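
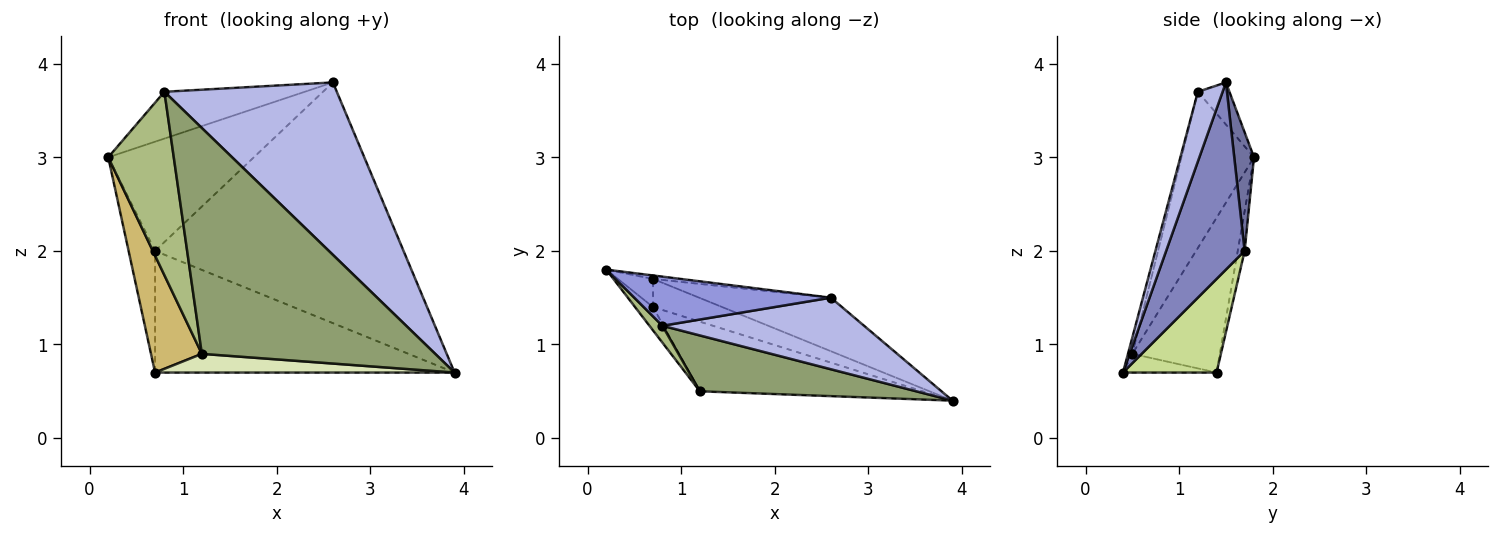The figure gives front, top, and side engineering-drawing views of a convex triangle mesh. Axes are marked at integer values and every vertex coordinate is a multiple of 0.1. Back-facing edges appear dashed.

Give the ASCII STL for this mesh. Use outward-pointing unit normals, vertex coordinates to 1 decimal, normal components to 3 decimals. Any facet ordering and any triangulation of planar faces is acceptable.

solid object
 facet normal 0.134 0.990 -0.032
  outer loop
   vertex 0.7 1.7 2.0
   vertex 0.2 1.8 3.0
   vertex 2.6 1.5 3.8
  endloop
 endfacet
 facet normal 0.295 0.933 -0.207
  outer loop
   vertex 0.7 1.7 2.0
   vertex 2.6 1.5 3.8
   vertex 3.9 0.4 0.7
  endloop
 endfacet
 facet normal -0.153 0.681 0.716
  outer loop
   vertex 0.8 1.2 3.7
   vertex 2.6 1.5 3.8
   vertex 0.2 1.8 3.0
  endloop
 endfacet
 facet normal 0.131 -0.916 0.380
  outer loop
   vertex 0.8 1.2 3.7
   vertex 3.9 0.4 0.7
   vertex 2.6 1.5 3.8
  endloop
 endfacet
 facet normal -0.018 -0.971 0.240
  outer loop
   vertex 1.2 0.5 0.9
   vertex 3.9 0.4 0.7
   vertex 0.8 1.2 3.7
  endloop
 endfacet
 facet normal -0.741 -0.669 0.061
  outer loop
   vertex 1.2 0.5 0.9
   vertex 0.8 1.2 3.7
   vertex 0.2 1.8 3.0
  endloop
 endfacet
 facet normal 0.291 0.932 -0.215
  outer loop
   vertex 0.7 1.4 0.7
   vertex 0.7 1.7 2.0
   vertex 3.9 0.4 0.7
  endloop
 endfacet
 facet normal -0.081 -0.259 -0.963
  outer loop
   vertex 0.7 1.4 0.7
   vertex 3.9 0.4 0.7
   vertex 1.2 0.5 0.9
  endloop
 endfacet
 facet normal -0.247 0.944 -0.218
  outer loop
   vertex 0.7 1.4 0.7
   vertex 0.2 1.8 3.0
   vertex 0.7 1.7 2.0
  endloop
 endfacet
 facet normal -0.860 -0.500 -0.100
  outer loop
   vertex 0.7 1.4 0.7
   vertex 1.2 0.5 0.9
   vertex 0.2 1.8 3.0
  endloop
 endfacet
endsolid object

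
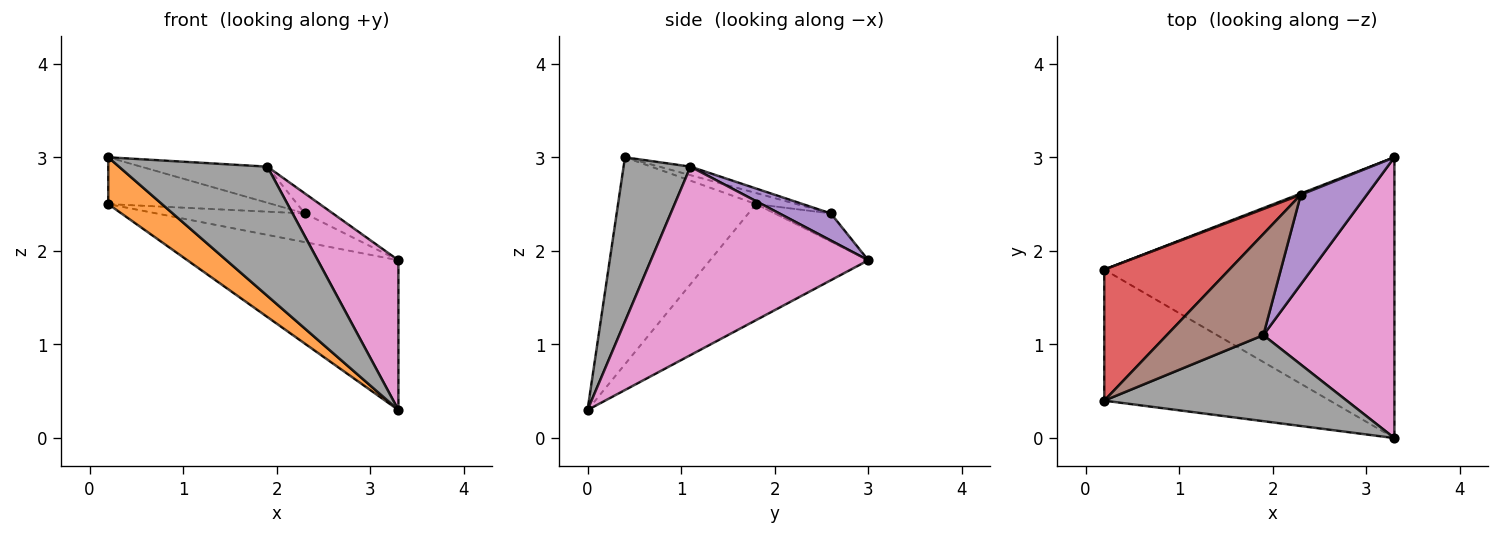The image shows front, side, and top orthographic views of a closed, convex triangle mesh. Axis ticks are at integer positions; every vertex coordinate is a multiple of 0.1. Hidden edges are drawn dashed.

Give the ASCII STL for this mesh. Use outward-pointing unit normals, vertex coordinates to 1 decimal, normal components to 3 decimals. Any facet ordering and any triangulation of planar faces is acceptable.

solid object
 facet normal -0.333 0.444 -0.832
  outer loop
   vertex 3.3 0.0 0.3
   vertex 0.2 1.8 2.5
   vertex 3.3 3.0 1.9
  endloop
 endfacet
 facet normal -0.654 -0.255 -0.713
  outer loop
   vertex 0.2 0.4 3.0
   vertex 0.2 1.8 2.5
   vertex 3.3 0.0 0.3
  endloop
 endfacet
 facet normal -0.354 0.934 0.039
  outer loop
   vertex 2.3 2.6 2.4
   vertex 3.3 3.0 1.9
   vertex 0.2 1.8 2.5
  endloop
 endfacet
 facet normal -0.083 0.335 0.938
  outer loop
   vertex 2.3 2.6 2.4
   vertex 0.2 1.8 2.5
   vertex 0.2 0.4 3.0
  endloop
 endfacet
 facet normal 0.372 0.203 0.906
  outer loop
   vertex 1.9 1.1 2.9
   vertex 3.3 3.0 1.9
   vertex 2.3 2.6 2.4
  endloop
 endfacet
 facet normal -0.083 0.335 0.939
  outer loop
   vertex 1.9 1.1 2.9
   vertex 2.3 2.6 2.4
   vertex 0.2 0.4 3.0
  endloop
 endfacet
 facet normal 0.785 -0.291 0.546
  outer loop
   vertex 1.9 1.1 2.9
   vertex 3.3 0.0 0.3
   vertex 3.3 3.0 1.9
  endloop
 endfacet
 facet normal 0.351 -0.779 0.519
  outer loop
   vertex 1.9 1.1 2.9
   vertex 0.2 0.4 3.0
   vertex 3.3 0.0 0.3
  endloop
 endfacet
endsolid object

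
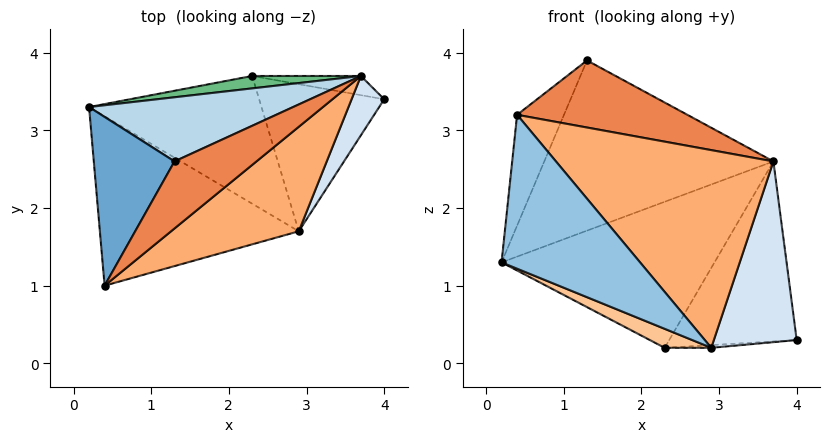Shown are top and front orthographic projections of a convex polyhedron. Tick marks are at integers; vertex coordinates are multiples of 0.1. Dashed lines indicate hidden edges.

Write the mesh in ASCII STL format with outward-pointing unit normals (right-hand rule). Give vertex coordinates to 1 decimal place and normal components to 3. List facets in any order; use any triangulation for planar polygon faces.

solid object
 facet normal -0.852 0.288 0.438
  outer loop
   vertex 1.3 2.6 3.9
   vertex 0.2 3.3 1.3
   vertex 0.4 1.0 3.2
  endloop
 endfacet
 facet normal -0.573 -0.551 -0.606
  outer loop
   vertex 2.9 1.7 0.2
   vertex 0.4 1.0 3.2
   vertex 0.2 3.3 1.3
  endloop
 endfacet
 facet normal -0.231 0.910 0.343
  outer loop
   vertex 3.7 3.7 2.6
   vertex 0.2 3.3 1.3
   vertex 1.3 2.6 3.9
  endloop
 endfacet
 facet normal 0.821 -0.542 0.178
  outer loop
   vertex 3.7 3.7 2.6
   vertex 2.9 1.7 0.2
   vertex 4.0 3.4 0.3
  endloop
 endfacet
 facet normal 0.577 -0.577 0.577
  outer loop
   vertex 3.7 3.7 2.6
   vertex 1.3 2.6 3.9
   vertex 0.4 1.0 3.2
  endloop
 endfacet
 facet normal 0.629 -0.688 0.363
  outer loop
   vertex 3.7 3.7 2.6
   vertex 0.4 1.0 3.2
   vertex 2.9 1.7 0.2
  endloop
 endfacet
 facet normal -0.440 -0.132 -0.888
  outer loop
   vertex 2.3 3.7 0.2
   vertex 2.9 1.7 0.2
   vertex 0.2 3.3 1.3
  endloop
 endfacet
 facet normal 0.062 0.019 -0.998
  outer loop
   vertex 2.3 3.7 0.2
   vertex 4.0 3.4 0.3
   vertex 2.9 1.7 0.2
  endloop
 endfacet
 facet normal -0.144 0.986 0.084
  outer loop
   vertex 2.3 3.7 0.2
   vertex 0.2 3.3 1.3
   vertex 3.7 3.7 2.6
  endloop
 endfacet
 facet normal 0.179 0.978 -0.104
  outer loop
   vertex 2.3 3.7 0.2
   vertex 3.7 3.7 2.6
   vertex 4.0 3.4 0.3
  endloop
 endfacet
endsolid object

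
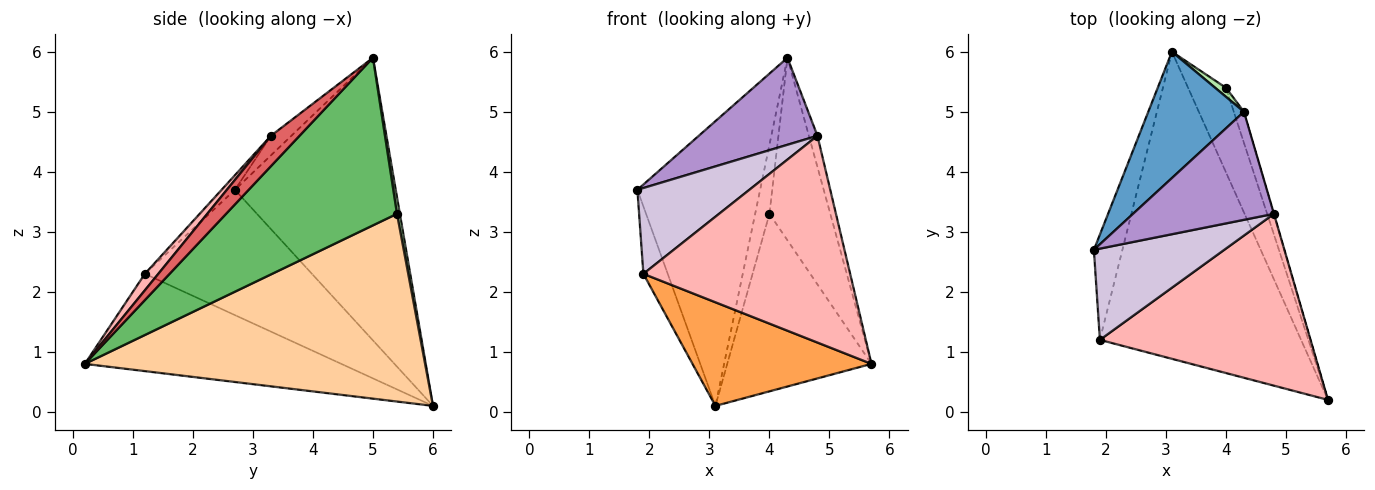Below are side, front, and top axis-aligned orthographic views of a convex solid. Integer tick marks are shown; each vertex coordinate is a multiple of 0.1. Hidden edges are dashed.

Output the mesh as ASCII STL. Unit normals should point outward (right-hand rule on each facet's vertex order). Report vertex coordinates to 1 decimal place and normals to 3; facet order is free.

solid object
 facet normal -0.768 0.586 0.260
  outer loop
   vertex 4.3 5.0 5.9
   vertex 3.1 6.0 0.1
   vertex 1.8 2.7 3.7
  endloop
 endfacet
 facet normal -0.965 0.141 -0.220
  outer loop
   vertex 1.9 1.2 2.3
   vertex 1.8 2.7 3.7
   vertex 3.1 6.0 0.1
  endloop
 endfacet
 facet normal -0.417 -0.291 -0.861
  outer loop
   vertex 1.9 1.2 2.3
   vertex 3.1 6.0 0.1
   vertex 5.7 0.2 0.8
  endloop
 endfacet
 facet normal 0.905 0.384 -0.183
  outer loop
   vertex 4.0 5.4 3.3
   vertex 5.7 0.2 0.8
   vertex 3.1 6.0 0.1
  endloop
 endfacet
 facet normal 0.941 0.335 -0.057
  outer loop
   vertex 4.0 5.4 3.3
   vertex 4.3 5.0 5.9
   vertex 5.7 0.2 0.8
  endloop
 endfacet
 facet normal 0.197 0.972 0.127
  outer loop
   vertex 4.0 5.4 3.3
   vertex 3.1 6.0 0.1
   vertex 4.3 5.0 5.9
  endloop
 endfacet
 facet normal 0.958 0.288 -0.008
  outer loop
   vertex 4.8 3.3 4.6
   vertex 5.7 0.2 0.8
   vertex 4.3 5.0 5.9
  endloop
 endfacet
 facet normal 0.050 -0.768 0.638
  outer loop
   vertex 4.8 3.3 4.6
   vertex 1.9 1.2 2.3
   vertex 5.7 0.2 0.8
  endloop
 endfacet
 facet normal -0.108 -0.624 0.774
  outer loop
   vertex 4.8 3.3 4.6
   vertex 4.3 5.0 5.9
   vertex 1.8 2.7 3.7
  endloop
 endfacet
 facet normal -0.081 -0.683 0.726
  outer loop
   vertex 4.8 3.3 4.6
   vertex 1.8 2.7 3.7
   vertex 1.9 1.2 2.3
  endloop
 endfacet
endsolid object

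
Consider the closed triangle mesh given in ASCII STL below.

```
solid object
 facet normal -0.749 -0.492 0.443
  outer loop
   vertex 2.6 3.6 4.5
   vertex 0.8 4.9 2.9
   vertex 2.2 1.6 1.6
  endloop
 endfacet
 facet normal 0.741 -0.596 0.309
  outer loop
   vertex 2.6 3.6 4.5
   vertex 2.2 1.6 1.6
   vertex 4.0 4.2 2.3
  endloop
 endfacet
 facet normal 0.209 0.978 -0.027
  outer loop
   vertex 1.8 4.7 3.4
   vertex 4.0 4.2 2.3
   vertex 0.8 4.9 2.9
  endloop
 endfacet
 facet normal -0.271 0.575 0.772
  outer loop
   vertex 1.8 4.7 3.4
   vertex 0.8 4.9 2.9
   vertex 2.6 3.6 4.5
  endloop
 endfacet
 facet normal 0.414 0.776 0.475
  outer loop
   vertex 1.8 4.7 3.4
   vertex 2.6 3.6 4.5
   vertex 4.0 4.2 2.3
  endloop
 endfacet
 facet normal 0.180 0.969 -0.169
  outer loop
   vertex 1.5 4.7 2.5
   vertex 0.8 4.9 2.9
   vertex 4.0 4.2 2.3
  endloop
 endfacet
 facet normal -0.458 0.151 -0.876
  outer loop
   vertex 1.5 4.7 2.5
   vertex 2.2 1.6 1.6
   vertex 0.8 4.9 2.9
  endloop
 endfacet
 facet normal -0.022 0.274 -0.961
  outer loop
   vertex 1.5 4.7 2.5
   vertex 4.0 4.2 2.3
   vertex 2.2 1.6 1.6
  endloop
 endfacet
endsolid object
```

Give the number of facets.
8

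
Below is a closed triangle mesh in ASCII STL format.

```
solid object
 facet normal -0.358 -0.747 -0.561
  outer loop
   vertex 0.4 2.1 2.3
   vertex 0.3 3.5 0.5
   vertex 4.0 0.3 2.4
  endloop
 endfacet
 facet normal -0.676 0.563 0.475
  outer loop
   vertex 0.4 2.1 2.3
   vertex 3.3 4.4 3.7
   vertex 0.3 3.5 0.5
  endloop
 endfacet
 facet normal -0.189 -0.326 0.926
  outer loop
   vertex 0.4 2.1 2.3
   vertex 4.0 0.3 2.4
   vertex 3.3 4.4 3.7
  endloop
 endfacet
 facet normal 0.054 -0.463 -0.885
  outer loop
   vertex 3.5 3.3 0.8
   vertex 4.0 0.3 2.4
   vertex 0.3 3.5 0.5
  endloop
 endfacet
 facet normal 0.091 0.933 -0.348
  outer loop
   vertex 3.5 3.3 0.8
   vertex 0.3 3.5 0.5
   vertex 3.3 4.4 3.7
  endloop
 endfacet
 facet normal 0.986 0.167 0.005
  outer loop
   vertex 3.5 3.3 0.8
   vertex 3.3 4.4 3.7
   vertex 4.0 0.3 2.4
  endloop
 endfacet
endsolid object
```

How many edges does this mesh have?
9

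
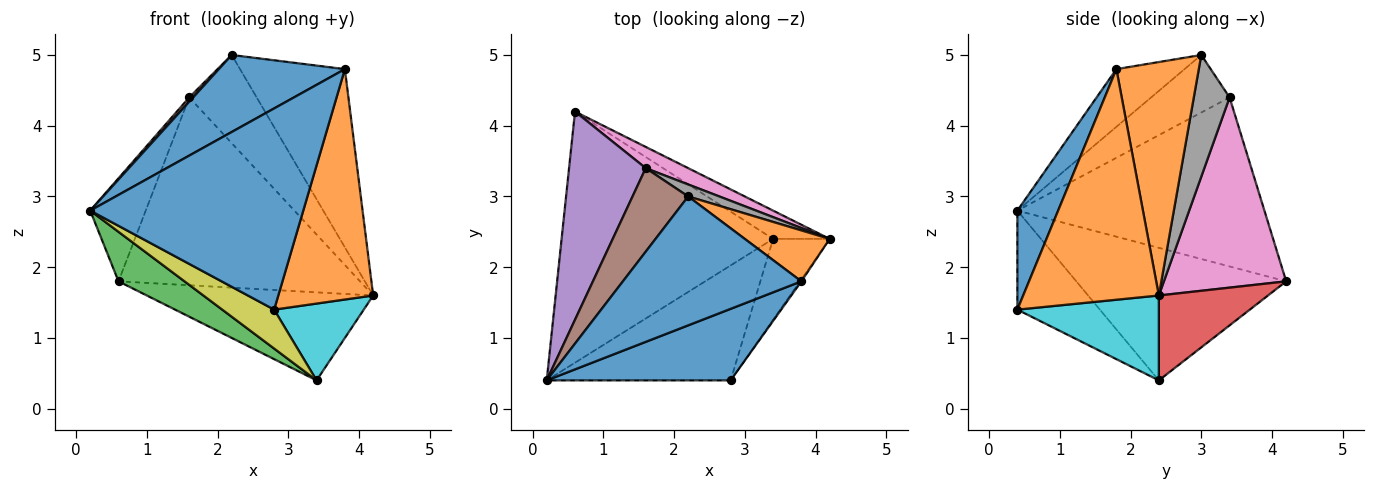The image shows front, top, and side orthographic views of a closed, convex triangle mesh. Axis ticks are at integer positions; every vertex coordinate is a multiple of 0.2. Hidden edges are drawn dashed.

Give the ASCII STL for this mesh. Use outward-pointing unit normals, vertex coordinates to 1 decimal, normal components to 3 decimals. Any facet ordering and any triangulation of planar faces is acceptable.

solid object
 facet normal -0.267 -0.494 0.827
  outer loop
   vertex 3.8 1.8 4.8
   vertex 2.2 3.0 5.0
   vertex 0.2 0.4 2.8
  endloop
 endfacet
 facet normal 0.603 0.767 0.219
  outer loop
   vertex 3.8 1.8 4.8
   vertex 4.2 2.4 1.6
   vertex 2.2 3.0 5.0
  endloop
 endfacet
 facet normal -0.524 -0.165 -0.836
  outer loop
   vertex 3.4 2.4 0.4
   vertex 0.2 0.4 2.8
   vertex 0.6 4.2 1.8
  endloop
 endfacet
 facet normal 0.417 0.865 -0.278
  outer loop
   vertex 3.4 2.4 0.4
   vertex 0.6 4.2 1.8
   vertex 4.2 2.4 1.6
  endloop
 endfacet
 facet normal -0.892 0.200 0.405
  outer loop
   vertex 1.6 3.4 4.4
   vertex 0.6 4.2 1.8
   vertex 0.2 0.4 2.8
  endloop
 endfacet
 facet normal -0.718 -0.035 0.695
  outer loop
   vertex 1.6 3.4 4.4
   vertex 0.2 0.4 2.8
   vertex 2.2 3.0 5.0
  endloop
 endfacet
 facet normal 0.449 0.888 0.100
  outer loop
   vertex 1.6 3.4 4.4
   vertex 4.2 2.4 1.6
   vertex 0.6 4.2 1.8
  endloop
 endfacet
 facet normal 0.466 0.877 0.119
  outer loop
   vertex 1.6 3.4 4.4
   vertex 2.2 3.0 5.0
   vertex 4.2 2.4 1.6
  endloop
 endfacet
 facet normal -0.454 -0.286 -0.844
  outer loop
   vertex 2.8 0.4 1.4
   vertex 0.2 0.4 2.8
   vertex 3.4 2.4 0.4
  endloop
 endfacet
 facet normal 0.736 -0.466 -0.491
  outer loop
   vertex 2.8 0.4 1.4
   vertex 3.4 2.4 0.4
   vertex 4.2 2.4 1.6
  endloop
 endfacet
 facet normal 0.177 -0.927 0.330
  outer loop
   vertex 2.8 0.4 1.4
   vertex 3.8 1.8 4.8
   vertex 0.2 0.4 2.8
  endloop
 endfacet
 facet normal 0.819 -0.573 -0.005
  outer loop
   vertex 2.8 0.4 1.4
   vertex 4.2 2.4 1.6
   vertex 3.8 1.8 4.8
  endloop
 endfacet
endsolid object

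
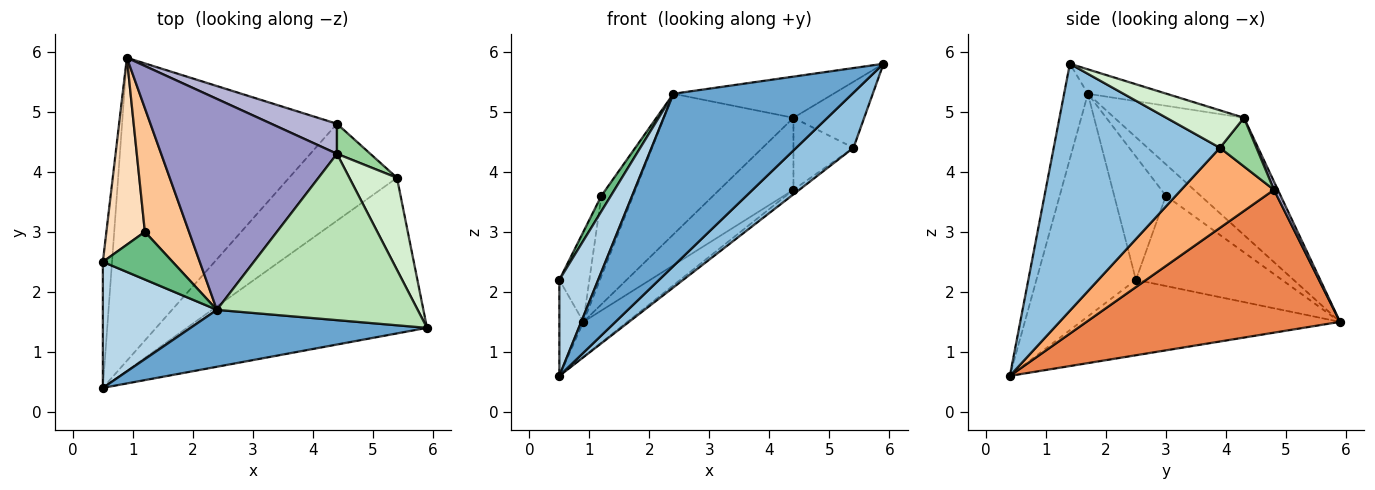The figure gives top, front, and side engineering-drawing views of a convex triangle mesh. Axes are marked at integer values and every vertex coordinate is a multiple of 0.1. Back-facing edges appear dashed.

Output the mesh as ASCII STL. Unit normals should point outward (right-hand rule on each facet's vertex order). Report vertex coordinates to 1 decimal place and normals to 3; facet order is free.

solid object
 facet normal -0.125 -0.942 0.311
  outer loop
   vertex 2.4 1.7 5.3
   vertex 0.5 0.4 0.6
   vertex 5.9 1.4 5.8
  endloop
 endfacet
 facet normal 0.696 -0.240 -0.677
  outer loop
   vertex 5.4 3.9 4.4
   vertex 5.9 1.4 5.8
   vertex 0.5 0.4 0.6
  endloop
 endfacet
 facet normal -0.841 -0.328 0.431
  outer loop
   vertex 0.5 2.5 2.2
   vertex 0.5 0.4 0.6
   vertex 2.4 1.7 5.3
  endloop
 endfacet
 facet normal -0.989 0.092 -0.120
  outer loop
   vertex 0.5 2.5 2.2
   vertex 0.9 5.9 1.5
   vertex 0.5 0.4 0.6
  endloop
 endfacet
 facet normal 0.551 0.096 -0.829
  outer loop
   vertex 4.4 4.8 3.7
   vertex 0.5 0.4 0.6
   vertex 0.9 5.9 1.5
  endloop
 endfacet
 facet normal 0.596 0.038 -0.802
  outer loop
   vertex 4.4 4.8 3.7
   vertex 5.4 3.9 4.4
   vertex 0.5 0.4 0.6
  endloop
 endfacet
 facet normal -0.512 0.468 0.720
  outer loop
   vertex 1.2 3.0 3.6
   vertex 2.4 1.7 5.3
   vertex 0.9 5.9 1.5
  endloop
 endfacet
 facet normal -0.904 0.186 0.386
  outer loop
   vertex 1.2 3.0 3.6
   vertex 0.9 5.9 1.5
   vertex 0.5 2.5 2.2
  endloop
 endfacet
 facet normal -0.860 -0.158 0.486
  outer loop
   vertex 1.2 3.0 3.6
   vertex 0.5 2.5 2.2
   vertex 2.4 1.7 5.3
  endloop
 endfacet
 facet normal 0.490 0.805 0.335
  outer loop
   vertex 4.4 4.3 4.9
   vertex 5.4 3.9 4.4
   vertex 4.4 4.8 3.7
  endloop
 endfacet
 facet normal -0.117 0.239 0.964
  outer loop
   vertex 4.4 4.3 4.9
   vertex 2.4 1.7 5.3
   vertex 5.9 1.4 5.8
  endloop
 endfacet
 facet normal 0.539 0.491 0.685
  outer loop
   vertex 4.4 4.3 4.9
   vertex 5.9 1.4 5.8
   vertex 5.4 3.9 4.4
  endloop
 endfacet
 facet normal -0.485 0.485 0.728
  outer loop
   vertex 4.4 4.3 4.9
   vertex 0.9 5.9 1.5
   vertex 2.4 1.7 5.3
  endloop
 endfacet
 facet normal 0.048 0.922 0.384
  outer loop
   vertex 4.4 4.3 4.9
   vertex 4.4 4.8 3.7
   vertex 0.9 5.9 1.5
  endloop
 endfacet
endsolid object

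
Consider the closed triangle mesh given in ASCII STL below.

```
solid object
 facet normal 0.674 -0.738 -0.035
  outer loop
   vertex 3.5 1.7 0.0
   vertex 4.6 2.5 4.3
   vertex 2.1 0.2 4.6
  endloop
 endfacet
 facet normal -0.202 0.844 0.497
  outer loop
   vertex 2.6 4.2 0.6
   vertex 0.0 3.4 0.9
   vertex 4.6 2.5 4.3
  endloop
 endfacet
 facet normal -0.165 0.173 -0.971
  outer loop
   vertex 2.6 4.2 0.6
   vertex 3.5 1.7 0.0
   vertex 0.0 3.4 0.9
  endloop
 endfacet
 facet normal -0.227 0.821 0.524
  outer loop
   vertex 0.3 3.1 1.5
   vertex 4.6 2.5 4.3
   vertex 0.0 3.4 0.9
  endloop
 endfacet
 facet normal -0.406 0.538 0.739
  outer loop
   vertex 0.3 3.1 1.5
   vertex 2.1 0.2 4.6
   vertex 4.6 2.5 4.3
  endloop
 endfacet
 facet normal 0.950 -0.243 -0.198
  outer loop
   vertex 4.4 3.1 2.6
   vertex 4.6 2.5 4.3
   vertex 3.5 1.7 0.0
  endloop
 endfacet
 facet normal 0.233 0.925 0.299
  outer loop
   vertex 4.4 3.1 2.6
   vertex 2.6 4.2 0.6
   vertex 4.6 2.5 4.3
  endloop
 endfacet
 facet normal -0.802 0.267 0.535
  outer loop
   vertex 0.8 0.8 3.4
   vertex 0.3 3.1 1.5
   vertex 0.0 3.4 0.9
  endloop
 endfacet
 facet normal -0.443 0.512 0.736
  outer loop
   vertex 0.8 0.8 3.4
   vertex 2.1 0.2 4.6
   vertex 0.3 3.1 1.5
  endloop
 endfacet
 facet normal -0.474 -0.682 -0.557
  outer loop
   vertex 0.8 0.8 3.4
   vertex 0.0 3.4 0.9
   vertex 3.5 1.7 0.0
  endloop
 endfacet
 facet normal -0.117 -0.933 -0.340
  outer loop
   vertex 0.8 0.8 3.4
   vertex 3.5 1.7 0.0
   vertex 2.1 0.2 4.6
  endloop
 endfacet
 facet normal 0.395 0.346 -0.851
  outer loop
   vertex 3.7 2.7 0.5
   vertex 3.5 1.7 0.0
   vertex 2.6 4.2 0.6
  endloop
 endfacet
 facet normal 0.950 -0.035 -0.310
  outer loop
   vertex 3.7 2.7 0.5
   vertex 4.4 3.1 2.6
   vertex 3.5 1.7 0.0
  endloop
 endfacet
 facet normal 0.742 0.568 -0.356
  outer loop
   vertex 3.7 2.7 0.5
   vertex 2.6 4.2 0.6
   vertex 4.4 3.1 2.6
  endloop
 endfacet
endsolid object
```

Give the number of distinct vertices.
9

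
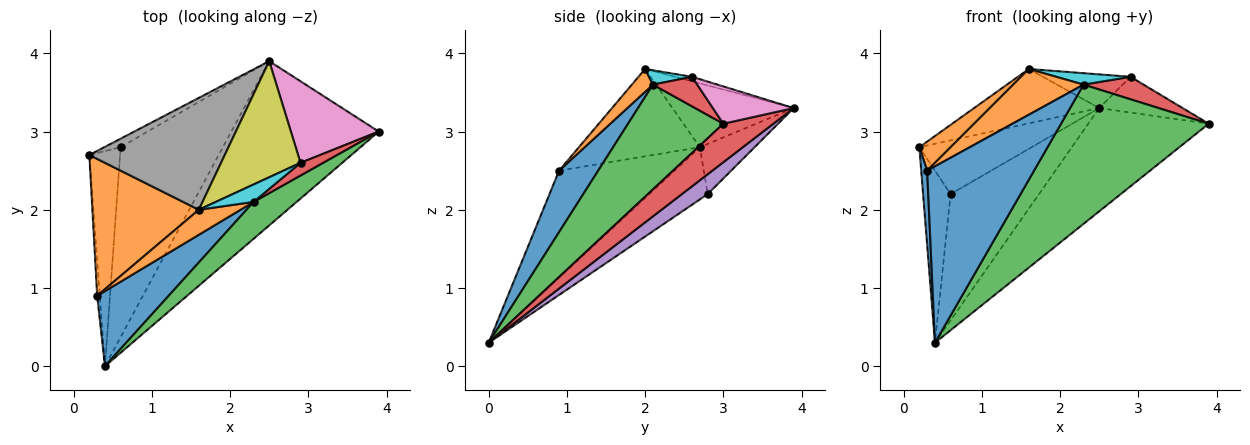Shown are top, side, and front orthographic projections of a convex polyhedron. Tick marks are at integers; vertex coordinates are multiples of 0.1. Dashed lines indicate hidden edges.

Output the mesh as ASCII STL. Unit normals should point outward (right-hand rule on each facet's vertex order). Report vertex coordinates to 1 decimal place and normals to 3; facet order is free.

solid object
 facet normal -0.998 -0.051 -0.024
  outer loop
   vertex 0.3 0.9 2.5
   vertex 0.2 2.7 2.8
   vertex 0.4 0.0 0.3
  endloop
 endfacet
 facet normal -0.626 -0.162 0.763
  outer loop
   vertex 0.3 0.9 2.5
   vertex 1.6 2.0 3.8
   vertex 0.2 2.7 2.8
  endloop
 endfacet
 facet normal -0.799 0.376 -0.470
  outer loop
   vertex 0.6 2.8 2.2
   vertex 0.4 0.0 0.3
   vertex 0.2 2.7 2.8
  endloop
 endfacet
 facet normal 0.216 0.520 -0.827
  outer loop
   vertex 2.5 3.9 3.3
   vertex 3.9 3.0 3.1
   vertex 0.4 0.0 0.3
  endloop
 endfacet
 facet normal 0.160 0.546 -0.822
  outer loop
   vertex 2.5 3.9 3.3
   vertex 0.4 0.0 0.3
   vertex 0.6 2.8 2.2
  endloop
 endfacet
 facet normal -0.434 0.890 -0.141
  outer loop
   vertex 2.5 3.9 3.3
   vertex 0.6 2.8 2.2
   vertex 0.2 2.7 2.8
  endloop
 endfacet
 facet normal 0.362 0.374 0.854
  outer loop
   vertex 2.5 3.9 3.3
   vertex 2.9 2.6 3.7
   vertex 3.9 3.0 3.1
  endloop
 endfacet
 facet normal -0.390 0.403 0.828
  outer loop
   vertex 2.5 3.9 3.3
   vertex 0.2 2.7 2.8
   vertex 1.6 2.0 3.8
  endloop
 endfacet
 facet normal -0.055 0.278 0.959
  outer loop
   vertex 2.5 3.9 3.3
   vertex 1.6 2.0 3.8
   vertex 2.9 2.6 3.7
  endloop
 endfacet
 facet normal 0.302 -0.522 0.797
  outer loop
   vertex 2.3 2.1 3.6
   vertex 2.9 2.6 3.7
   vertex 1.6 2.0 3.8
  endloop
 endfacet
 facet normal 0.319 -0.872 0.371
  outer loop
   vertex 2.3 2.1 3.6
   vertex 0.3 0.9 2.5
   vertex 0.4 0.0 0.3
  endloop
 endfacet
 facet normal 0.254 -0.849 0.464
  outer loop
   vertex 2.3 2.1 3.6
   vertex 1.6 2.0 3.8
   vertex 0.3 0.9 2.5
  endloop
 endfacet
 facet normal 0.529 -0.820 0.217
  outer loop
   vertex 2.3 2.1 3.6
   vertex 0.4 0.0 0.3
   vertex 3.9 3.0 3.1
  endloop
 endfacet
 facet normal 0.541 -0.732 0.414
  outer loop
   vertex 2.3 2.1 3.6
   vertex 3.9 3.0 3.1
   vertex 2.9 2.6 3.7
  endloop
 endfacet
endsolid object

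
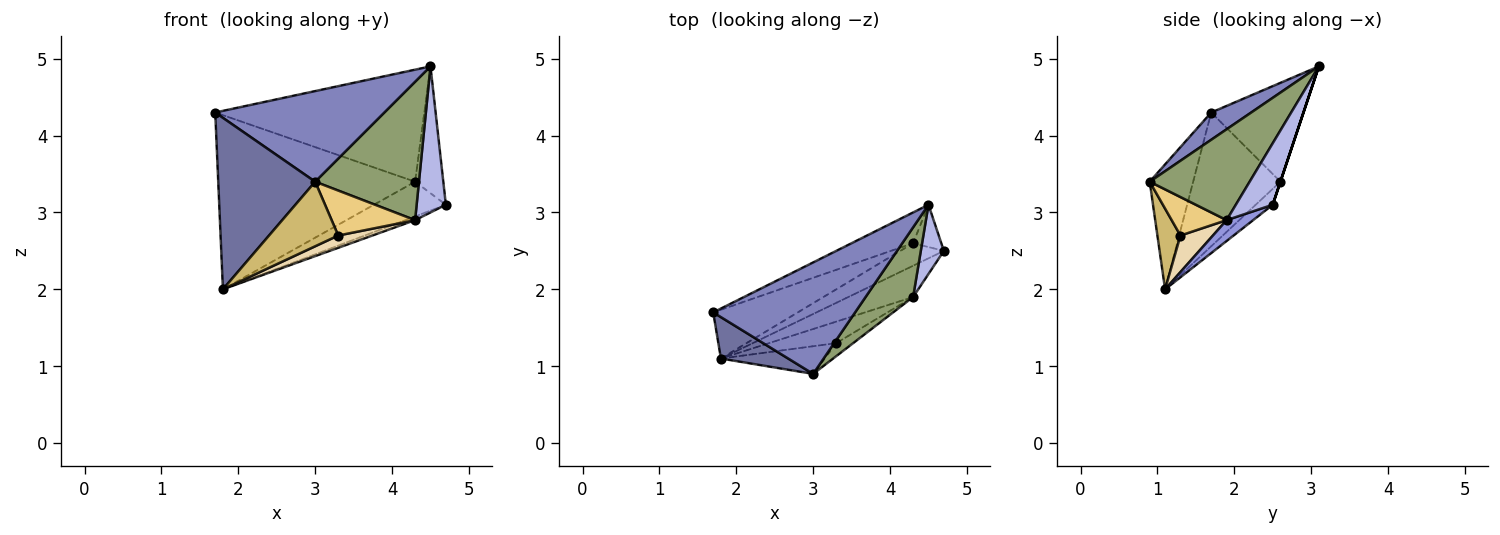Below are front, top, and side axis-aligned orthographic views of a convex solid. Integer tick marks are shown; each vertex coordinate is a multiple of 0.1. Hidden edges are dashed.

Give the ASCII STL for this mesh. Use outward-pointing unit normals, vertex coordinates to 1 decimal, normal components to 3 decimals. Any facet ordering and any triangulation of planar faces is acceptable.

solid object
 facet normal -0.399 -0.891 0.215
  outer loop
   vertex 1.8 1.1 2.0
   vertex 3.0 0.9 3.4
   vertex 1.7 1.7 4.3
  endloop
 endfacet
 facet normal 0.147 -0.624 0.768
  outer loop
   vertex 4.5 3.1 4.9
   vertex 1.7 1.7 4.3
   vertex 3.0 0.9 3.4
  endloop
 endfacet
 facet normal 0.305 0.112 -0.946
  outer loop
   vertex 4.3 1.9 2.9
   vertex 1.8 1.1 2.0
   vertex 4.7 2.5 3.1
  endloop
 endfacet
 facet normal 0.752 -0.595 0.282
  outer loop
   vertex 4.3 1.9 2.9
   vertex 4.7 2.5 3.1
   vertex 4.5 3.1 4.9
  endloop
 endfacet
 facet normal 0.652 -0.677 0.341
  outer loop
   vertex 4.3 1.9 2.9
   vertex 4.5 3.1 4.9
   vertex 3.0 0.9 3.4
  endloop
 endfacet
 facet normal -0.195 0.823 -0.534
  outer loop
   vertex 4.3 2.6 3.4
   vertex 4.7 2.5 3.1
   vertex 1.8 1.1 2.0
  endloop
 endfacet
 facet normal 0.000 0.949 -0.316
  outer loop
   vertex 4.3 2.6 3.4
   vertex 4.5 3.1 4.9
   vertex 4.7 2.5 3.1
  endloop
 endfacet
 facet normal -0.392 0.886 -0.248
  outer loop
   vertex 4.3 2.6 3.4
   vertex 1.8 1.1 2.0
   vertex 1.7 1.7 4.3
  endloop
 endfacet
 facet normal -0.391 0.887 -0.244
  outer loop
   vertex 4.3 2.6 3.4
   vertex 1.7 1.7 4.3
   vertex 4.5 3.1 4.9
  endloop
 endfacet
 facet normal 0.293 -0.879 -0.377
  outer loop
   vertex 3.3 1.3 2.7
   vertex 3.0 0.9 3.4
   vertex 1.8 1.1 2.0
  endloop
 endfacet
 facet normal 0.534 -0.812 -0.235
  outer loop
   vertex 3.3 1.3 2.7
   vertex 4.3 1.9 2.9
   vertex 3.0 0.9 3.4
  endloop
 endfacet
 facet normal 0.426 -0.449 -0.785
  outer loop
   vertex 3.3 1.3 2.7
   vertex 1.8 1.1 2.0
   vertex 4.3 1.9 2.9
  endloop
 endfacet
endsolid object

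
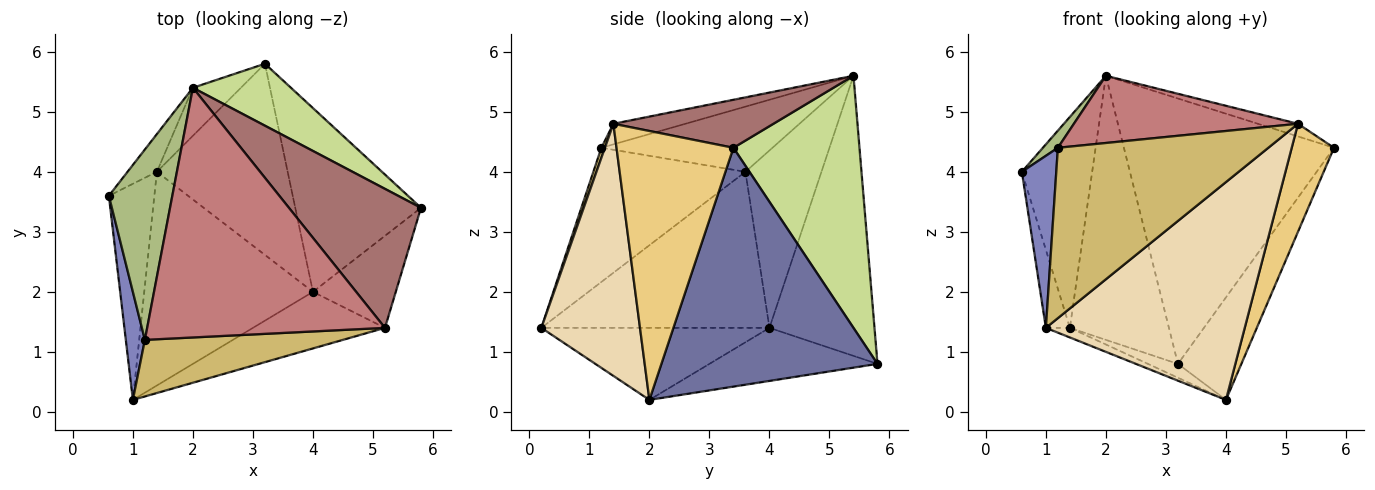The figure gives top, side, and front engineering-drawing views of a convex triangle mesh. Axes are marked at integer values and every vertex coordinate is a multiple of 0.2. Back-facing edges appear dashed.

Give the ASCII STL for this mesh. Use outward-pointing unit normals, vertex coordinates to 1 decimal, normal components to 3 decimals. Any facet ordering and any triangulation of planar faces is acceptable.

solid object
 facet normal 0.856 0.251 -0.451
  outer loop
   vertex 4.0 2.0 0.2
   vertex 3.2 5.8 0.8
   vertex 5.8 3.4 4.4
  endloop
 endfacet
 facet normal -0.966 -0.219 0.137
  outer loop
   vertex 1.2 1.2 4.4
   vertex 0.6 3.6 4.0
   vertex 1.0 0.2 1.4
  endloop
 endfacet
 facet normal -0.955 0.101 -0.278
  outer loop
   vertex 1.4 4.0 1.4
   vertex 1.0 0.2 1.4
   vertex 0.6 3.6 4.0
  endloop
 endfacet
 facet normal -0.392 0.041 -0.919
  outer loop
   vertex 1.4 4.0 1.4
   vertex 4.0 2.0 0.2
   vertex 1.0 0.2 1.4
  endloop
 endfacet
 facet normal -0.375 0.067 -0.925
  outer loop
   vertex 1.4 4.0 1.4
   vertex 3.2 5.8 0.8
   vertex 4.0 2.0 0.2
  endloop
 endfacet
 facet normal -0.715 -0.063 0.696
  outer loop
   vertex 2.0 5.4 5.6
   vertex 0.6 3.6 4.0
   vertex 1.2 1.2 4.4
  endloop
 endfacet
 facet normal 0.504 0.841 0.196
  outer loop
   vertex 2.0 5.4 5.6
   vertex 5.8 3.4 4.4
   vertex 3.2 5.8 0.8
  endloop
 endfacet
 facet normal -0.729 0.674 -0.121
  outer loop
   vertex 2.0 5.4 5.6
   vertex 1.4 4.0 1.4
   vertex 0.6 3.6 4.0
  endloop
 endfacet
 facet normal -0.722 0.681 -0.124
  outer loop
   vertex 2.0 5.4 5.6
   vertex 3.2 5.8 0.8
   vertex 1.4 4.0 1.4
  endloop
 endfacet
 facet normal 0.016 -0.949 0.315
  outer loop
   vertex 5.2 1.4 4.8
   vertex 1.2 1.2 4.4
   vertex 1.0 0.2 1.4
  endloop
 endfacet
 facet normal 0.903 -0.327 -0.278
  outer loop
   vertex 5.2 1.4 4.8
   vertex 4.0 2.0 0.2
   vertex 5.8 3.4 4.4
  endloop
 endfacet
 facet normal 0.433 -0.873 -0.227
  outer loop
   vertex 5.2 1.4 4.8
   vertex 1.0 0.2 1.4
   vertex 4.0 2.0 0.2
  endloop
 endfacet
 facet normal 0.341 0.085 0.936
  outer loop
   vertex 5.2 1.4 4.8
   vertex 5.8 3.4 4.4
   vertex 2.0 5.4 5.6
  endloop
 endfacet
 facet normal -0.083 -0.259 0.962
  outer loop
   vertex 5.2 1.4 4.8
   vertex 2.0 5.4 5.6
   vertex 1.2 1.2 4.4
  endloop
 endfacet
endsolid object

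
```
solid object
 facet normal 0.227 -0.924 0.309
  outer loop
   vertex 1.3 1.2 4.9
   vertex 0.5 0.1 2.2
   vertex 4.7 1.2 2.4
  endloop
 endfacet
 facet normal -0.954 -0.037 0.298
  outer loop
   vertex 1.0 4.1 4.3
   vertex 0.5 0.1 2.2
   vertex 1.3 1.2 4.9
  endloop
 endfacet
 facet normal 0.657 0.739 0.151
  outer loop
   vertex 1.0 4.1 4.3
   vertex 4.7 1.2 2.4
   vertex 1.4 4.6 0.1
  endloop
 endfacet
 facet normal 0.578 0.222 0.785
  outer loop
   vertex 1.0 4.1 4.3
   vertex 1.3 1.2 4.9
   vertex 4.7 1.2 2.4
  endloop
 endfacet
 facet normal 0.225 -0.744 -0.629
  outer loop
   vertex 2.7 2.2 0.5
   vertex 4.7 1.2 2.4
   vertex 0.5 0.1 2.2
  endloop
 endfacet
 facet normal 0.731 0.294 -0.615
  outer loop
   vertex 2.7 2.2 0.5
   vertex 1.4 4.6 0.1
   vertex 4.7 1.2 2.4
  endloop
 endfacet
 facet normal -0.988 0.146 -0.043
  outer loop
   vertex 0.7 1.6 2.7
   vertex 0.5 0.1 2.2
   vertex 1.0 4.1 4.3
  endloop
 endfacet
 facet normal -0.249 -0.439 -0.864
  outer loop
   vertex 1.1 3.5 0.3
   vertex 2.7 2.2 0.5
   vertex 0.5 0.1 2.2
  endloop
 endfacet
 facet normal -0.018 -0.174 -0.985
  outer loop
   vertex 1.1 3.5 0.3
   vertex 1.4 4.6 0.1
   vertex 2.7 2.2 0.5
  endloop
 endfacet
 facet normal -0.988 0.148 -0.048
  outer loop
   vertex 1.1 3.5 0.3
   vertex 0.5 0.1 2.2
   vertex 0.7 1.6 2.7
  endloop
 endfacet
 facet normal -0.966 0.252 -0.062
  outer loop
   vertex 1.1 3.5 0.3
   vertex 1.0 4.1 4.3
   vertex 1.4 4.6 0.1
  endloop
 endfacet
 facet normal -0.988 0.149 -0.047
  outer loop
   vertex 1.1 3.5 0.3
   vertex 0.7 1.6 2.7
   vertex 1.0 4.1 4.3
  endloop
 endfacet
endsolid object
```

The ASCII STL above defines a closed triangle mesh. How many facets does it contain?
12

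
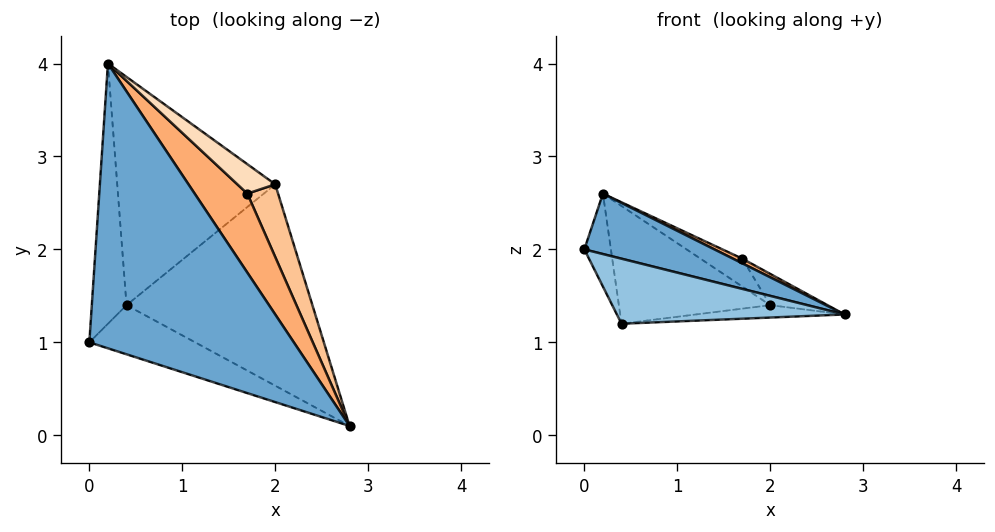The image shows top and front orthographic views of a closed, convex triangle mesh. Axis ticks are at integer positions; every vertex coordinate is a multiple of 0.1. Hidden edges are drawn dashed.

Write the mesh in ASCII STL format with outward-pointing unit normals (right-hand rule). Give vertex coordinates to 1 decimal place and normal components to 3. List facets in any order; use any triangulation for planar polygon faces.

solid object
 facet normal 0.175 -0.204 0.963
  outer loop
   vertex 0.2 4.0 2.6
   vertex 0.0 1.0 2.0
   vertex 2.8 0.1 1.3
  endloop
 endfacet
 facet normal -0.377 -0.739 -0.558
  outer loop
   vertex 0.4 1.4 1.2
   vertex 2.8 0.1 1.3
   vertex 0.0 1.0 2.0
  endloop
 endfacet
 facet normal -0.912 0.138 -0.387
  outer loop
   vertex 0.4 1.4 1.2
   vertex 0.0 1.0 2.0
   vertex 0.2 4.0 2.6
  endloop
 endfacet
 facet normal 0.075 0.061 -0.995
  outer loop
   vertex 2.0 2.7 1.4
   vertex 2.8 0.1 1.3
   vertex 0.4 1.4 1.2
  endloop
 endfacet
 facet normal -0.253 0.444 -0.860
  outer loop
   vertex 2.0 2.7 1.4
   vertex 0.4 1.4 1.2
   vertex 0.2 4.0 2.6
  endloop
 endfacet
 facet normal 0.380 -0.054 0.923
  outer loop
   vertex 1.7 2.6 1.9
   vertex 0.2 4.0 2.6
   vertex 2.8 0.1 1.3
  endloop
 endfacet
 facet normal 0.814 0.230 0.534
  outer loop
   vertex 1.7 2.6 1.9
   vertex 2.8 0.1 1.3
   vertex 2.0 2.7 1.4
  endloop
 endfacet
 facet normal 0.700 0.491 0.518
  outer loop
   vertex 1.7 2.6 1.9
   vertex 2.0 2.7 1.4
   vertex 0.2 4.0 2.6
  endloop
 endfacet
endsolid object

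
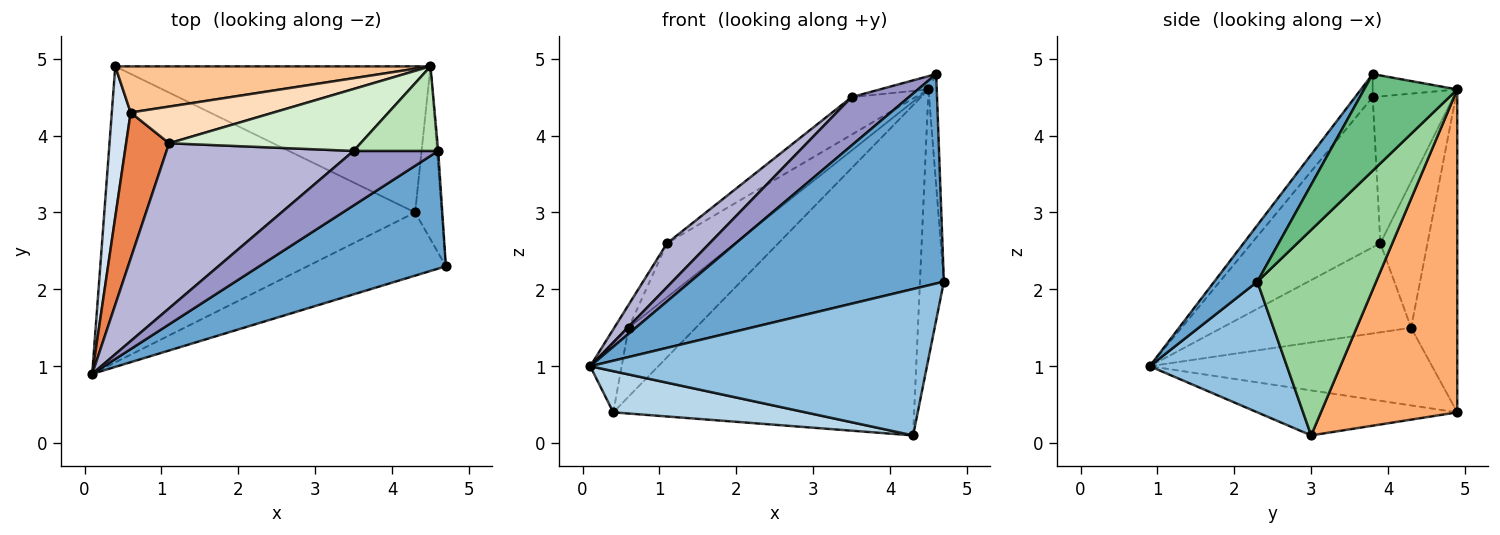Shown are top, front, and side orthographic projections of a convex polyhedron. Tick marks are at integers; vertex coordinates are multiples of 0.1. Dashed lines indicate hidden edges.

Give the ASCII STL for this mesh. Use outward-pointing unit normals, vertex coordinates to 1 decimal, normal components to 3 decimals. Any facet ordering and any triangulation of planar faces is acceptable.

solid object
 facet normal 0.147 -0.862 0.485
  outer loop
   vertex 4.6 3.8 4.8
   vertex 0.1 0.9 1.0
   vertex 4.7 2.3 2.1
  endloop
 endfacet
 facet normal 0.350 -0.860 -0.371
  outer loop
   vertex 4.3 3.0 0.1
   vertex 4.7 2.3 2.1
   vertex 0.1 0.9 1.0
  endloop
 endfacet
 facet normal -0.142 -0.136 -0.980
  outer loop
   vertex 4.3 3.0 0.1
   vertex 0.1 0.9 1.0
   vertex 0.4 4.9 0.4
  endloop
 endfacet
 facet normal -0.966 0.108 0.234
  outer loop
   vertex 0.6 4.3 1.5
   vertex 0.4 4.9 0.4
   vertex 0.1 0.9 1.0
  endloop
 endfacet
 facet normal -0.899 0.068 0.433
  outer loop
   vertex 0.6 4.3 1.5
   vertex 0.1 0.9 1.0
   vertex 1.1 3.9 2.6
  endloop
 endfacet
 facet normal 0.383 0.845 -0.374
  outer loop
   vertex 4.5 4.9 4.6
   vertex 4.3 3.0 0.1
   vertex 0.4 4.9 0.4
  endloop
 endfacet
 facet normal -0.495 0.722 0.484
  outer loop
   vertex 4.5 4.9 4.6
   vertex 0.4 4.9 0.4
   vertex 0.6 4.3 1.5
  endloop
 endfacet
 facet normal -0.498 0.718 0.487
  outer loop
   vertex 4.5 4.9 4.6
   vertex 0.6 4.3 1.5
   vertex 1.1 3.9 2.6
  endloop
 endfacet
 facet normal 0.996 0.088 -0.012
  outer loop
   vertex 4.5 4.9 4.6
   vertex 4.6 3.8 4.8
   vertex 4.7 2.3 2.1
  endloop
 endfacet
 facet normal 0.973 0.196 -0.126
  outer loop
   vertex 4.5 4.9 4.6
   vertex 4.7 2.3 2.1
   vertex 4.3 3.0 0.1
  endloop
 endfacet
 facet normal -0.260 0.150 0.954
  outer loop
   vertex 3.5 3.8 4.5
   vertex 4.6 3.8 4.8
   vertex 4.5 4.9 4.6
  endloop
 endfacet
 facet normal -0.548 0.433 0.715
  outer loop
   vertex 3.5 3.8 4.5
   vertex 4.5 4.9 4.6
   vertex 1.1 3.9 2.6
  endloop
 endfacet
 facet normal -0.200 -0.650 0.733
  outer loop
   vertex 3.5 3.8 4.5
   vertex 0.1 0.9 1.0
   vertex 4.6 3.8 4.8
  endloop
 endfacet
 facet normal -0.613 -0.203 0.764
  outer loop
   vertex 3.5 3.8 4.5
   vertex 1.1 3.9 2.6
   vertex 0.1 0.9 1.0
  endloop
 endfacet
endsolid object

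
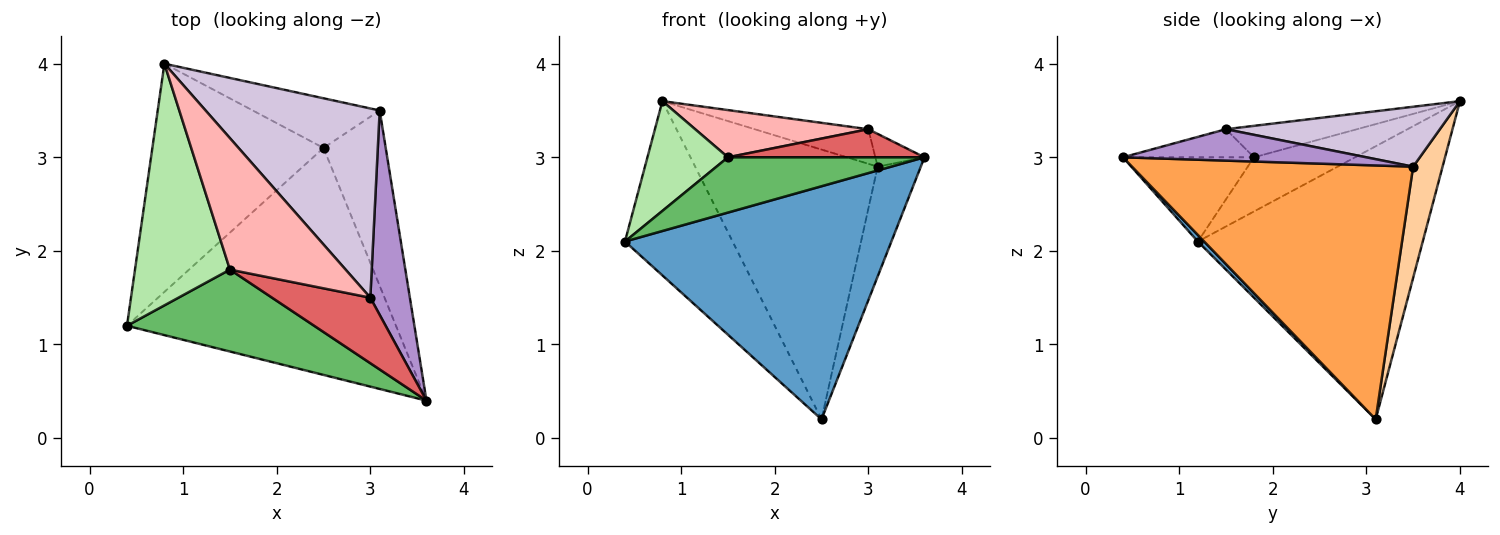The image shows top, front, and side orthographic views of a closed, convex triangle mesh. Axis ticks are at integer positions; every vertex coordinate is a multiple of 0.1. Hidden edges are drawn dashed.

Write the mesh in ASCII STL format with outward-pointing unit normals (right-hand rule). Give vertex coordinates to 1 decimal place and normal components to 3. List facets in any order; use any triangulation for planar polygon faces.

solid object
 facet normal 0.017 -0.716 -0.698
  outer loop
   vertex 2.5 3.1 0.2
   vertex 3.6 0.4 3.0
   vertex 0.4 1.2 2.1
  endloop
 endfacet
 facet normal -0.785 0.376 -0.492
  outer loop
   vertex 2.5 3.1 0.2
   vertex 0.4 1.2 2.1
   vertex 0.8 4.0 3.6
  endloop
 endfacet
 facet normal 0.961 0.147 -0.235
  outer loop
   vertex 3.1 3.5 2.9
   vertex 3.6 0.4 3.0
   vertex 2.5 3.1 0.2
  endloop
 endfacet
 facet normal 0.157 0.971 -0.179
  outer loop
   vertex 3.1 3.5 2.9
   vertex 2.5 3.1 0.2
   vertex 0.8 4.0 3.6
  endloop
 endfacet
 facet normal -0.349 -0.524 0.777
  outer loop
   vertex 1.5 1.8 3.0
   vertex 0.4 1.2 2.1
   vertex 3.6 0.4 3.0
  endloop
 endfacet
 facet normal -0.461 -0.367 0.808
  outer loop
   vertex 1.5 1.8 3.0
   vertex 0.8 4.0 3.6
   vertex 0.4 1.2 2.1
  endloop
 endfacet
 facet normal -0.254 -0.381 0.889
  outer loop
   vertex 3.0 1.5 3.3
   vertex 1.5 1.8 3.0
   vertex 3.6 0.4 3.0
  endloop
 endfacet
 facet normal -0.248 -0.328 0.912
  outer loop
   vertex 3.0 1.5 3.3
   vertex 0.8 4.0 3.6
   vertex 1.5 1.8 3.0
  endloop
 endfacet
 facet normal 0.617 0.125 0.777
  outer loop
   vertex 3.0 1.5 3.3
   vertex 3.6 0.4 3.0
   vertex 3.1 3.5 2.9
  endloop
 endfacet
 facet normal 0.321 0.170 0.932
  outer loop
   vertex 3.0 1.5 3.3
   vertex 3.1 3.5 2.9
   vertex 0.8 4.0 3.6
  endloop
 endfacet
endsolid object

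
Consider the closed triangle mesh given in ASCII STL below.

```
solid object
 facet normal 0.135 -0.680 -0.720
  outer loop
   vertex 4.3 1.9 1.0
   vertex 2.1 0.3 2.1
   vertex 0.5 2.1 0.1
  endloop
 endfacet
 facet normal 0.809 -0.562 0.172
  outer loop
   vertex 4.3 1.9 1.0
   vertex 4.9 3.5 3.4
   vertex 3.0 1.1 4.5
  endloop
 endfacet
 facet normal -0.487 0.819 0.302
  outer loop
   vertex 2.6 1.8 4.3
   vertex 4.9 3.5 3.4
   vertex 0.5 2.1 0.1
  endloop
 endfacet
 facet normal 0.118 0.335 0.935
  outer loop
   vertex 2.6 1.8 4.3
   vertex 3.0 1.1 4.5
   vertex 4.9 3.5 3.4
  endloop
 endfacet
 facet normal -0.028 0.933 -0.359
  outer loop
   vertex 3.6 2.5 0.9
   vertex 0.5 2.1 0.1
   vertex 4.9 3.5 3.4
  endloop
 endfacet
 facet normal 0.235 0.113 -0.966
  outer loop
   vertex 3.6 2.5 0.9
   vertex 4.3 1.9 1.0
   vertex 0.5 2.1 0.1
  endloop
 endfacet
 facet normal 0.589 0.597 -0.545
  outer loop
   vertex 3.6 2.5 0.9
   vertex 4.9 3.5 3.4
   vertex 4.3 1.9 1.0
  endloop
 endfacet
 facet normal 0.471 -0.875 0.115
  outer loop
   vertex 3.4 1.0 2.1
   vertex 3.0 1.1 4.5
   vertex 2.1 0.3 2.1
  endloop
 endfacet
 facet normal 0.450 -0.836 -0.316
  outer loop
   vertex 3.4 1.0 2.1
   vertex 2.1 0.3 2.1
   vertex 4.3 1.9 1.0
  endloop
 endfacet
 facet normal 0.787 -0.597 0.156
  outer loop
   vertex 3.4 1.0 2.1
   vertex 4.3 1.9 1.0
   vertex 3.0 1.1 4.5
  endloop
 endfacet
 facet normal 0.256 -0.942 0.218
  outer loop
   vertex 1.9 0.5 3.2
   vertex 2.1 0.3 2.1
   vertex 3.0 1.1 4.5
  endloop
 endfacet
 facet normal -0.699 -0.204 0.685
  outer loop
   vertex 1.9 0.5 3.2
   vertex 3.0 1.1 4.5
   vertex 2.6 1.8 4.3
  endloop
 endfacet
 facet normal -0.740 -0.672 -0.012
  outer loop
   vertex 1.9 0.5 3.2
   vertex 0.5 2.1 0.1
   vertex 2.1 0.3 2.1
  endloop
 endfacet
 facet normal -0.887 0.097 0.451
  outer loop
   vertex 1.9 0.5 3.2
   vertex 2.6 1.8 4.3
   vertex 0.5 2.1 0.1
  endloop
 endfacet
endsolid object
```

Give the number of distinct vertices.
9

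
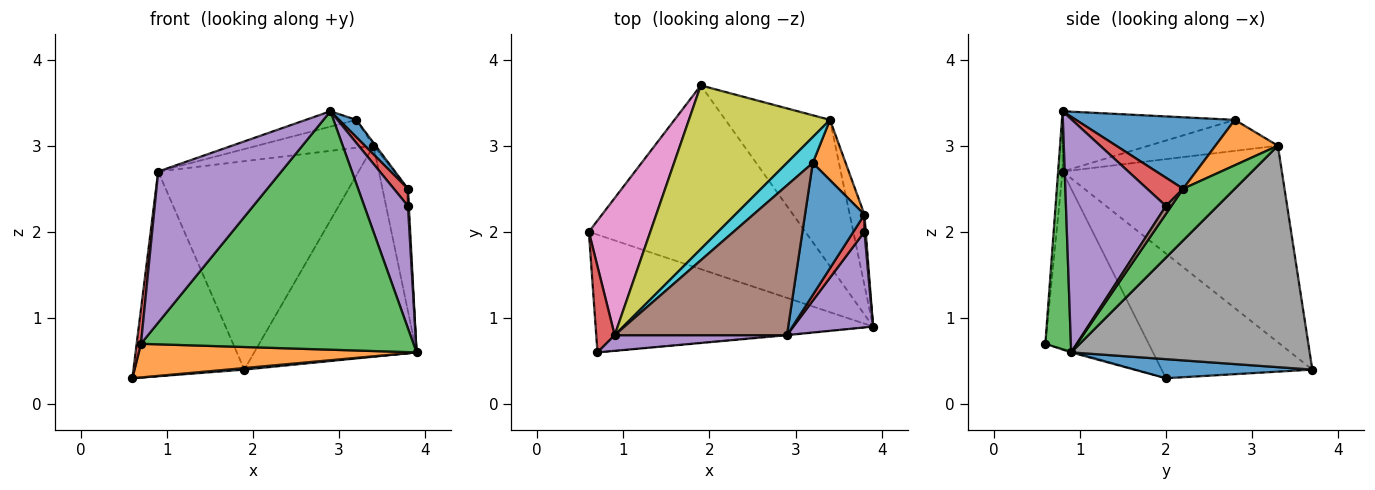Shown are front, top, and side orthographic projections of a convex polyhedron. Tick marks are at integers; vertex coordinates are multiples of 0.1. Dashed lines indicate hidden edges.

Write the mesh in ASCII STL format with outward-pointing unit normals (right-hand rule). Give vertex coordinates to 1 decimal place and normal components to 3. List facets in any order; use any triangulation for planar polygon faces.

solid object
 facet normal 0.088 -0.008 -0.996
  outer loop
   vertex 1.9 3.7 0.4
   vertex 3.9 0.9 0.6
   vertex 0.6 2.0 0.3
  endloop
 endfacet
 facet normal -0.004 -0.275 -0.961
  outer loop
   vertex 0.7 0.6 0.7
   vertex 0.6 2.0 0.3
   vertex 3.9 0.9 0.6
  endloop
 endfacet
 facet normal 0.093 -0.996 -0.002
  outer loop
   vertex 0.7 0.6 0.7
   vertex 3.9 0.9 0.6
   vertex 2.9 0.8 3.4
  endloop
 endfacet
 facet normal -0.994 -0.041 0.104
  outer loop
   vertex 0.9 0.8 2.7
   vertex 0.6 2.0 0.3
   vertex 0.7 0.6 0.7
  endloop
 endfacet
 facet normal -0.036 -0.994 0.103
  outer loop
   vertex 0.9 0.8 2.7
   vertex 0.7 0.6 0.7
   vertex 2.9 0.8 3.4
  endloop
 endfacet
 facet normal -0.329 0.096 0.939
  outer loop
   vertex 0.9 0.8 2.7
   vertex 2.9 0.8 3.4
   vertex 3.2 2.8 3.3
  endloop
 endfacet
 facet normal -0.749 0.551 0.369
  outer loop
   vertex 0.9 0.8 2.7
   vertex 1.9 3.7 0.4
   vertex 0.6 2.0 0.3
  endloop
 endfacet
 facet normal 0.770 0.524 -0.364
  outer loop
   vertex 3.4 3.3 3.0
   vertex 3.9 0.9 0.6
   vertex 1.9 3.7 0.4
  endloop
 endfacet
 facet normal -0.652 0.596 0.468
  outer loop
   vertex 3.4 3.3 3.0
   vertex 1.9 3.7 0.4
   vertex 0.9 0.8 2.7
  endloop
 endfacet
 facet normal -0.632 0.569 0.527
  outer loop
   vertex 3.4 3.3 3.0
   vertex 0.9 0.8 2.7
   vertex 3.2 2.8 3.3
  endloop
 endfacet
 facet normal 0.766 -0.083 0.637
  outer loop
   vertex 3.8 2.2 2.5
   vertex 3.2 2.8 3.3
   vertex 2.9 0.8 3.4
  endloop
 endfacet
 facet normal 0.810 0.028 0.586
  outer loop
   vertex 3.8 2.2 2.5
   vertex 3.4 3.3 3.0
   vertex 3.2 2.8 3.3
  endloop
 endfacet
 facet normal 0.869 0.428 -0.247
  outer loop
   vertex 3.8 2.2 2.5
   vertex 3.9 0.9 0.6
   vertex 3.4 3.3 3.0
  endloop
 endfacet
 facet normal 0.875 -0.342 0.342
  outer loop
   vertex 3.8 2.0 2.3
   vertex 3.8 2.2 2.5
   vertex 2.9 0.8 3.4
  endloop
 endfacet
 facet normal 0.875 -0.382 0.299
  outer loop
   vertex 3.8 2.0 2.3
   vertex 2.9 0.8 3.4
   vertex 3.9 0.9 0.6
  endloop
 endfacet
 facet normal 0.973 -0.162 0.162
  outer loop
   vertex 3.8 2.0 2.3
   vertex 3.9 0.9 0.6
   vertex 3.8 2.2 2.5
  endloop
 endfacet
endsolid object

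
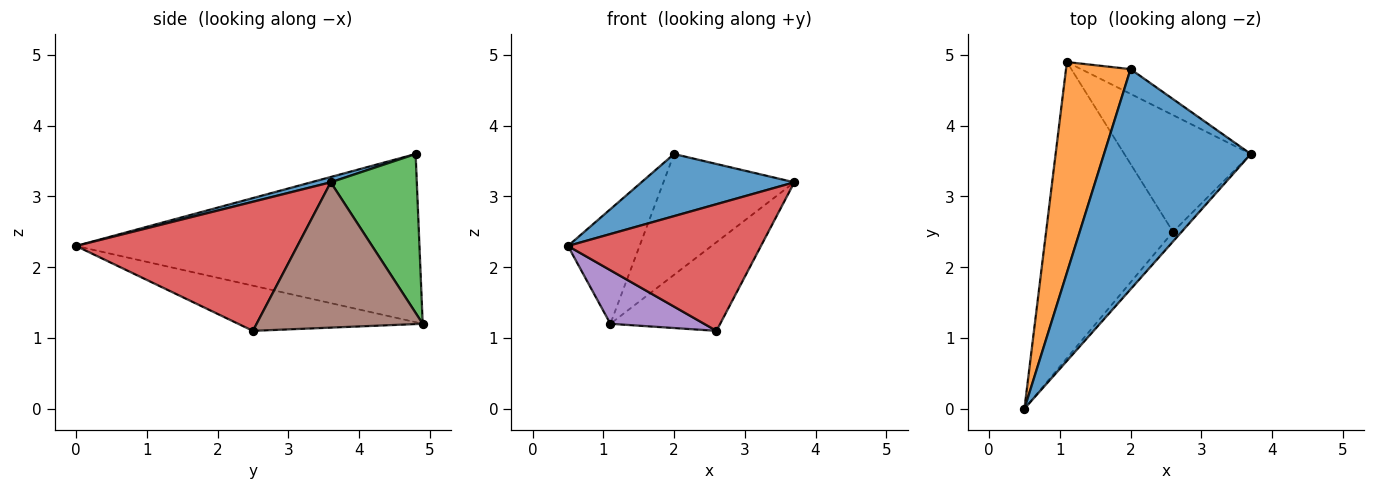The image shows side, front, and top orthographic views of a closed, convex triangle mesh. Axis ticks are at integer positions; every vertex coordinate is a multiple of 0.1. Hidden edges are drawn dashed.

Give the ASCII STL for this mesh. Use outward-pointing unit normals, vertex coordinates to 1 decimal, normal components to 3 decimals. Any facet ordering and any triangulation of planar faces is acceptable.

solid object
 facet normal 0.035 -0.271 0.962
  outer loop
   vertex 2.0 4.8 3.6
   vertex 0.5 0.0 2.3
   vertex 3.7 3.6 3.2
  endloop
 endfacet
 facet normal -0.916 0.191 0.352
  outer loop
   vertex 2.0 4.8 3.6
   vertex 1.1 4.9 1.2
   vertex 0.5 0.0 2.3
  endloop
 endfacet
 facet normal 0.542 0.824 -0.169
  outer loop
   vertex 2.0 4.8 3.6
   vertex 3.7 3.6 3.2
   vertex 1.1 4.9 1.2
  endloop
 endfacet
 facet normal 0.753 -0.656 -0.050
  outer loop
   vertex 2.6 2.5 1.1
   vertex 3.7 3.6 3.2
   vertex 0.5 0.0 2.3
  endloop
 endfacet
 facet normal -0.331 -0.168 -0.929
  outer loop
   vertex 2.6 2.5 1.1
   vertex 0.5 0.0 2.3
   vertex 1.1 4.9 1.2
  endloop
 endfacet
 facet normal 0.675 0.446 -0.587
  outer loop
   vertex 2.6 2.5 1.1
   vertex 1.1 4.9 1.2
   vertex 3.7 3.6 3.2
  endloop
 endfacet
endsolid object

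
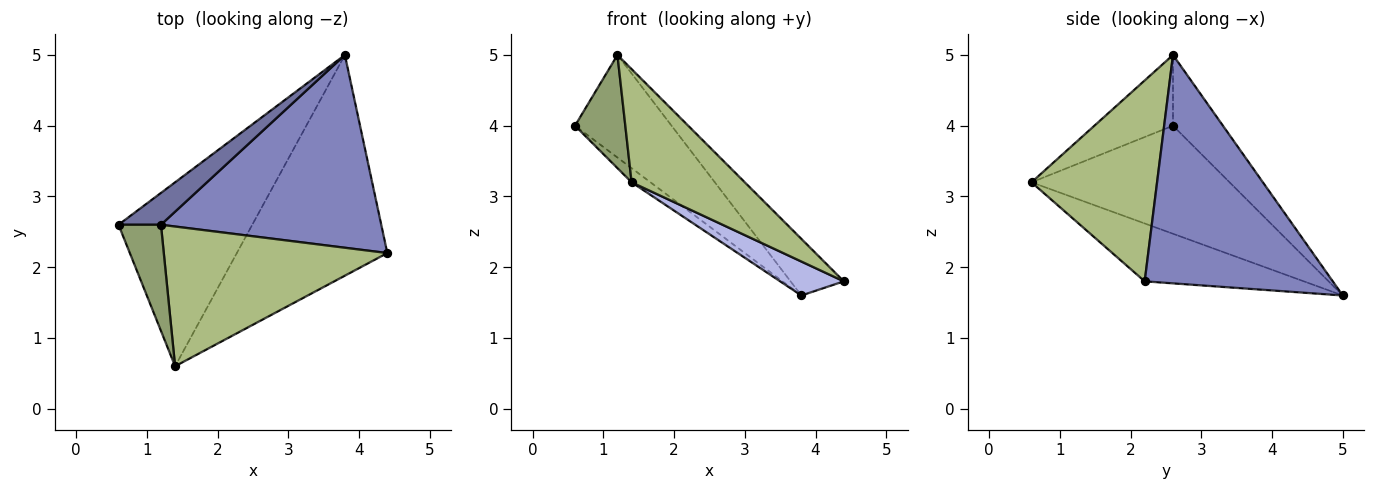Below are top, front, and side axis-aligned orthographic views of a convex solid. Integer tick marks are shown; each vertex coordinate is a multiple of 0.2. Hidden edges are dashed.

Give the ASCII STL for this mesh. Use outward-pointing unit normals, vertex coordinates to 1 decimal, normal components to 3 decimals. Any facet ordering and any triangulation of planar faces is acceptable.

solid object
 facet normal -0.443 0.856 0.266
  outer loop
   vertex 1.2 2.6 5.0
   vertex 3.8 5.0 1.6
   vertex 0.6 2.6 4.0
  endloop
 endfacet
 facet normal 0.705 0.200 0.680
  outer loop
   vertex 1.2 2.6 5.0
   vertex 4.4 2.2 1.8
   vertex 3.8 5.0 1.6
  endloop
 endfacet
 facet normal -0.627 0.060 -0.777
  outer loop
   vertex 1.4 0.6 3.2
   vertex 0.6 2.6 4.0
   vertex 3.8 5.0 1.6
  endloop
 endfacet
 facet normal -0.355 -0.142 -0.924
  outer loop
   vertex 1.4 0.6 3.2
   vertex 3.8 5.0 1.6
   vertex 4.4 2.2 1.8
  endloop
 endfacet
 facet normal -0.752 -0.481 0.451
  outer loop
   vertex 1.4 0.6 3.2
   vertex 1.2 2.6 5.0
   vertex 0.6 2.6 4.0
  endloop
 endfacet
 facet normal 0.573 -0.516 0.637
  outer loop
   vertex 1.4 0.6 3.2
   vertex 4.4 2.2 1.8
   vertex 1.2 2.6 5.0
  endloop
 endfacet
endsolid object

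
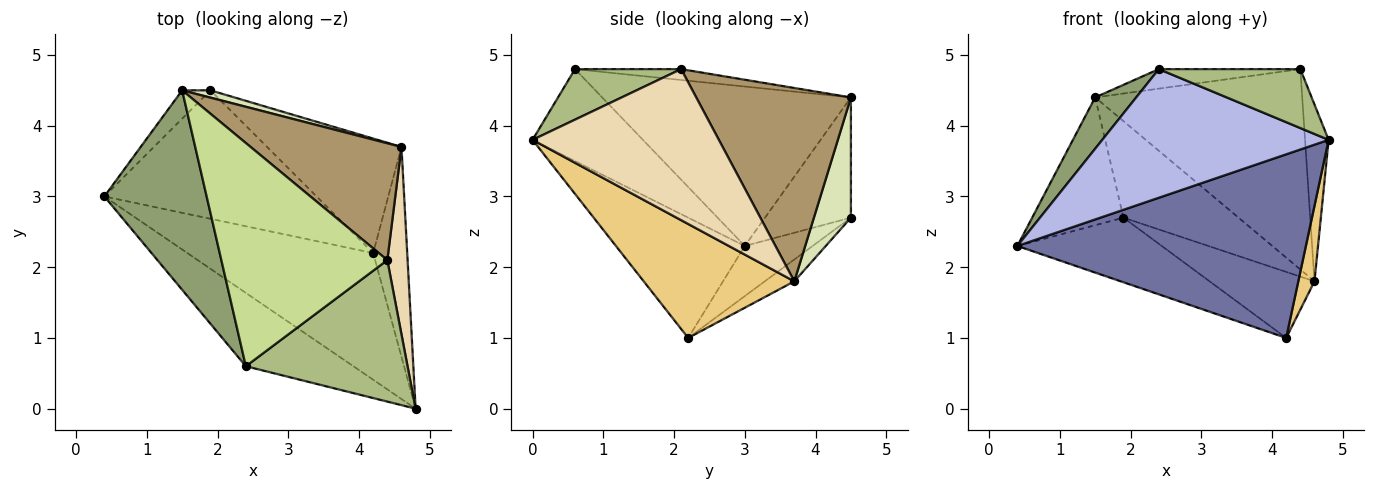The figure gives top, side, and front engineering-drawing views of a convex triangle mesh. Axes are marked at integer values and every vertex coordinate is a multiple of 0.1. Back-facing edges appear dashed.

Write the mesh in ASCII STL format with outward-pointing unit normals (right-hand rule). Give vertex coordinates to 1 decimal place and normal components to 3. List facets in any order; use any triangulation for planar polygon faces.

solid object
 facet normal -0.345 -0.773 -0.533
  outer loop
   vertex 4.2 2.2 1.0
   vertex 4.8 0.0 3.8
   vertex 0.4 3.0 2.3
  endloop
 endfacet
 facet normal -0.206 0.440 -0.874
  outer loop
   vertex 4.2 2.2 1.0
   vertex 0.4 3.0 2.3
   vertex 1.9 4.5 2.7
  endloop
 endfacet
 facet normal -0.677 0.719 -0.159
  outer loop
   vertex 1.5 4.5 4.4
   vertex 1.9 4.5 2.7
   vertex 0.4 3.0 2.3
  endloop
 endfacet
 facet normal -0.390 -0.800 -0.456
  outer loop
   vertex 2.4 0.6 4.8
   vertex 0.4 3.0 2.3
   vertex 4.8 0.0 3.8
  endloop
 endfacet
 facet normal -0.834 -0.138 0.535
  outer loop
   vertex 2.4 0.6 4.8
   vertex 1.5 4.5 4.4
   vertex 0.4 3.0 2.3
  endloop
 endfacet
 facet normal 0.277 -0.370 0.887
  outer loop
   vertex 4.4 2.1 4.8
   vertex 2.4 0.6 4.8
   vertex 4.8 0.0 3.8
  endloop
 endfacet
 facet normal -0.065 0.087 0.994
  outer loop
   vertex 4.4 2.1 4.8
   vertex 1.5 4.5 4.4
   vertex 2.4 0.6 4.8
  endloop
 endfacet
 facet normal 0.305 0.950 0.072
  outer loop
   vertex 4.6 3.7 1.8
   vertex 1.9 4.5 2.7
   vertex 1.5 4.5 4.4
  endloop
 endfacet
 facet normal 0.542 0.726 0.423
  outer loop
   vertex 4.6 3.7 1.8
   vertex 1.5 4.5 4.4
   vertex 4.4 2.1 4.8
  endloop
 endfacet
 facet normal -0.139 0.495 -0.858
  outer loop
   vertex 4.6 3.7 1.8
   vertex 4.2 2.2 1.0
   vertex 1.9 4.5 2.7
  endloop
 endfacet
 facet normal 0.953 -0.102 -0.285
  outer loop
   vertex 4.6 3.7 1.8
   vertex 4.8 0.0 3.8
   vertex 4.2 2.2 1.0
  endloop
 endfacet
 facet normal 0.983 0.124 0.132
  outer loop
   vertex 4.6 3.7 1.8
   vertex 4.4 2.1 4.8
   vertex 4.8 0.0 3.8
  endloop
 endfacet
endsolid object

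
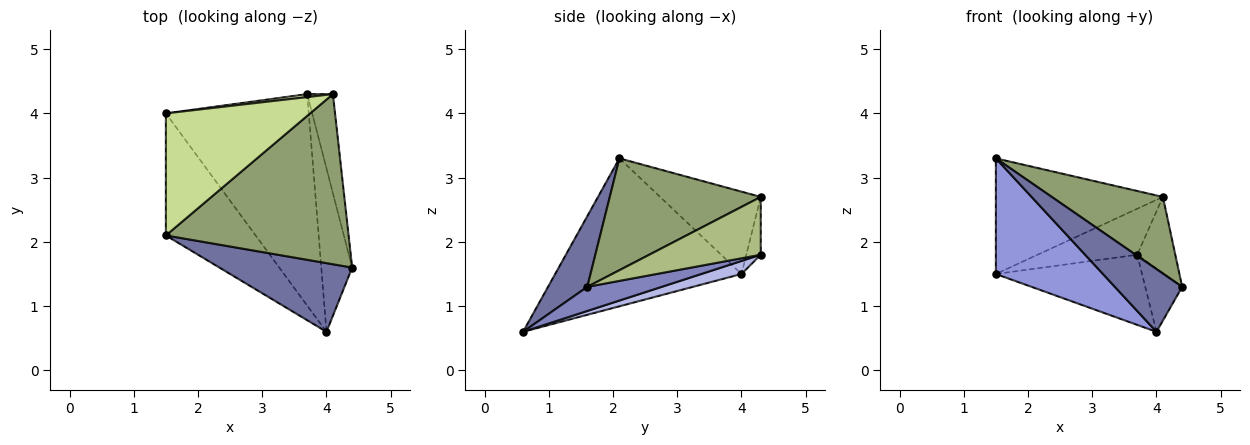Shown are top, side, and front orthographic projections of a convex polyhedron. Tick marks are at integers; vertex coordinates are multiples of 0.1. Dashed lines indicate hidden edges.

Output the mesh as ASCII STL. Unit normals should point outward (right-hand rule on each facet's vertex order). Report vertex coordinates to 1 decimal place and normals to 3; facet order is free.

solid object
 facet normal 0.366 -0.627 0.687
  outer loop
   vertex 4.0 0.6 0.6
   vertex 4.4 1.6 1.3
   vertex 1.5 2.1 3.3
  endloop
 endfacet
 facet normal 0.589 0.292 -0.754
  outer loop
   vertex 4.0 0.6 0.6
   vertex 3.7 4.3 1.8
   vertex 4.4 1.6 1.3
  endloop
 endfacet
 facet normal -0.767 -0.441 -0.466
  outer loop
   vertex 1.5 4.0 1.5
   vertex 4.0 0.6 0.6
   vertex 1.5 2.1 3.3
  endloop
 endfacet
 facet normal 0.086 0.314 -0.946
  outer loop
   vertex 1.5 4.0 1.5
   vertex 3.7 4.3 1.8
   vertex 4.0 0.6 0.6
  endloop
 endfacet
 facet normal 0.487 -0.359 0.796
  outer loop
   vertex 4.1 4.3 2.7
   vertex 1.5 2.1 3.3
   vertex 4.4 1.6 1.3
  endloop
 endfacet
 facet normal 0.872 0.298 -0.388
  outer loop
   vertex 4.1 4.3 2.7
   vertex 4.4 1.6 1.3
   vertex 3.7 4.3 1.8
  endloop
 endfacet
 facet normal -0.383 0.635 0.671
  outer loop
   vertex 4.1 4.3 2.7
   vertex 1.5 4.0 1.5
   vertex 1.5 2.1 3.3
  endloop
 endfacet
 facet normal -0.143 0.988 0.064
  outer loop
   vertex 4.1 4.3 2.7
   vertex 3.7 4.3 1.8
   vertex 1.5 4.0 1.5
  endloop
 endfacet
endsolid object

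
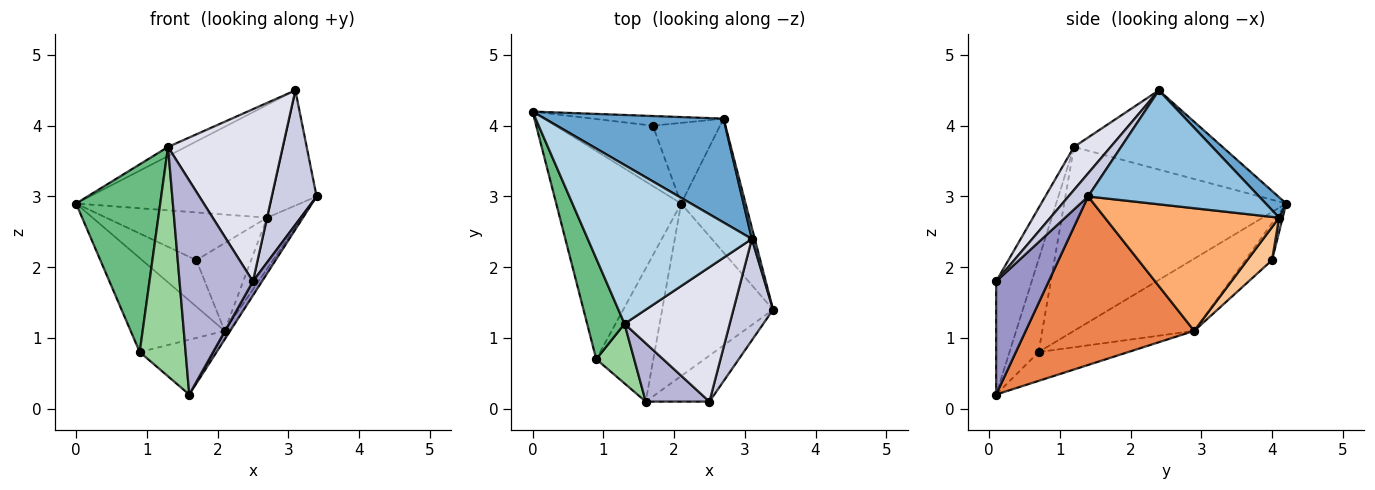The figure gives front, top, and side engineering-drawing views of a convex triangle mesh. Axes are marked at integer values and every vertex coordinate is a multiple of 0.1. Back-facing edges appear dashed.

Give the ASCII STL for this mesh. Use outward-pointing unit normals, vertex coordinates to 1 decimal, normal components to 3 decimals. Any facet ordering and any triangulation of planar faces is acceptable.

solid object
 facet normal 0.077 0.733 0.675
  outer loop
   vertex 2.7 4.1 2.7
   vertex 0.0 4.2 2.9
   vertex 3.1 2.4 4.5
  endloop
 endfacet
 facet normal 0.967 0.253 0.024
  outer loop
   vertex 2.7 4.1 2.7
   vertex 3.1 2.4 4.5
   vertex 3.4 1.4 3.0
  endloop
 endfacet
 facet normal -0.434 0.052 0.899
  outer loop
   vertex 1.3 1.2 3.7
   vertex 3.1 2.4 4.5
   vertex 0.0 4.2 2.9
  endloop
 endfacet
 facet normal 0.022 0.980 -0.199
  outer loop
   vertex 1.7 4.0 2.1
   vertex 0.0 4.2 2.9
   vertex 2.7 4.1 2.7
  endloop
 endfacet
 facet normal 0.835 0.028 -0.550
  outer loop
   vertex 2.1 2.9 1.1
   vertex 3.4 1.4 3.0
   vertex 1.6 0.1 0.2
  endloop
 endfacet
 facet normal 0.871 0.175 -0.458
  outer loop
   vertex 2.1 2.9 1.1
   vertex 2.7 4.1 2.7
   vertex 3.4 1.4 3.0
  endloop
 endfacet
 facet normal 0.315 0.699 -0.642
  outer loop
   vertex 2.1 2.9 1.1
   vertex 1.7 4.0 2.1
   vertex 2.7 4.1 2.7
  endloop
 endfacet
 facet normal -0.288 0.585 -0.758
  outer loop
   vertex 2.1 2.9 1.1
   vertex 0.0 4.2 2.9
   vertex 1.7 4.0 2.1
  endloop
 endfacet
 facet normal -0.919 -0.348 0.187
  outer loop
   vertex 0.9 0.7 0.8
   vertex 1.3 1.2 3.7
   vertex 0.0 4.2 2.9
  endloop
 endfacet
 facet normal -0.523 -0.825 0.214
  outer loop
   vertex 0.9 0.7 0.8
   vertex 1.6 0.1 0.2
   vertex 1.3 1.2 3.7
  endloop
 endfacet
 facet normal -0.466 0.364 -0.806
  outer loop
   vertex 0.9 0.7 0.8
   vertex 0.0 4.2 2.9
   vertex 2.1 2.9 1.1
  endloop
 endfacet
 facet normal -0.423 0.345 -0.838
  outer loop
   vertex 0.9 0.7 0.8
   vertex 2.1 2.9 1.1
   vertex 1.6 0.1 0.2
  endloop
 endfacet
 facet normal 0.862 -0.149 -0.485
  outer loop
   vertex 2.5 0.1 1.8
   vertex 1.6 0.1 0.2
   vertex 3.4 1.4 3.0
  endloop
 endfacet
 facet normal -0.424 -0.874 0.238
  outer loop
   vertex 2.5 0.1 1.8
   vertex 1.3 1.2 3.7
   vertex 1.6 0.1 0.2
  endloop
 endfacet
 facet normal 0.330 -0.753 0.568
  outer loop
   vertex 2.5 0.1 1.8
   vertex 3.4 1.4 3.0
   vertex 3.1 2.4 4.5
  endloop
 endfacet
 facet normal 0.244 -0.764 0.597
  outer loop
   vertex 2.5 0.1 1.8
   vertex 3.1 2.4 4.5
   vertex 1.3 1.2 3.7
  endloop
 endfacet
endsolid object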